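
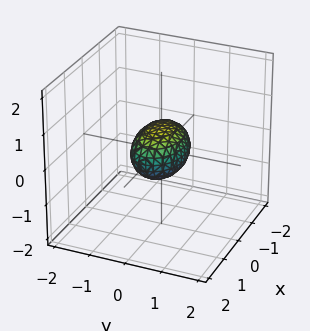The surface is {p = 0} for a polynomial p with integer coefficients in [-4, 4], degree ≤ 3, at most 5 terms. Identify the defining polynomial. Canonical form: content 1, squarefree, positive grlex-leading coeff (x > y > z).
x^2 + 2*y^2 + 2*z^2 - 1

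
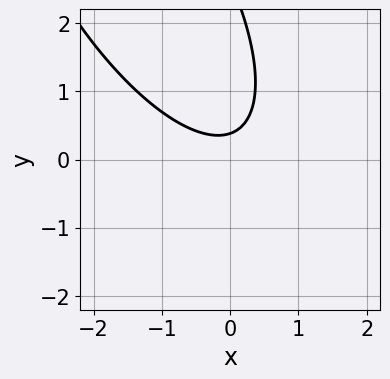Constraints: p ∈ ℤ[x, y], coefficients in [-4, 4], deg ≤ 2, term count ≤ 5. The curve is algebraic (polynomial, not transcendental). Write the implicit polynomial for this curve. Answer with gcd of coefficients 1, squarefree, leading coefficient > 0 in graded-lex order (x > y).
2*x^2 + 2*x*y + y^2 - 3*y + 1

First, degree: the shape is more complex than any degree-1 curve, so deg p = 2.
Next, against the integer gridlines: it misses every integer gridline on the x-axis.
Finally, putting this together gives p.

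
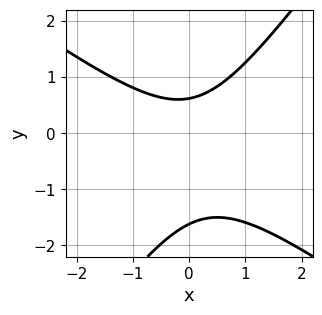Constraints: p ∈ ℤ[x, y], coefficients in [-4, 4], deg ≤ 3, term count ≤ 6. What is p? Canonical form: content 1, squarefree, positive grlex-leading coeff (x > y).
3*x^2 + 2*x*y - 3*y^2 - 3*y + 3

First, deg p = 2. No degree-1 curve has this shape.
Then, from the visible intercepts: no x-intercept at any integer in the box.
Finally, together with the visible shape, these determine p as stated.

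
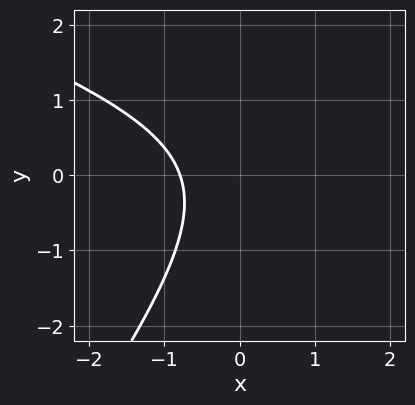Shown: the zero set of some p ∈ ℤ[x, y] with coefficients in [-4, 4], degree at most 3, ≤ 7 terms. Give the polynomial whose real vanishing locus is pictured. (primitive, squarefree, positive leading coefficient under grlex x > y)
1. Degree: a generic line meets the curve in up to 2 points, so deg p = 2.
2. From the axis intercepts and sections: it misses every integer gridline on the y-axis.
3. Putting this together gives p.

x^2 + 2*x*y - 2*y^2 - 3*x - 3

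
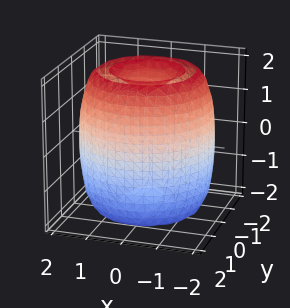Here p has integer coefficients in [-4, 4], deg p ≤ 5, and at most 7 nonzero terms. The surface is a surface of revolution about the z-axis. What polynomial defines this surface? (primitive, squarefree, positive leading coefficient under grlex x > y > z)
x^4 + 2*x^2*y^2 + y^4 - 3*x^2 - 3*y^2 + z^2 - 2

(a) The picture has 2 separate pieces.
(b) deg p = 4.
(c) Symmetries: the z-axis is an axis of rotation, so x and y enter only as x² + y².
(d) From the axis intercepts and sections: a circular section at z = 0 has radius between 1 and 2.
(e) Matching integer coefficients to the picture gives p.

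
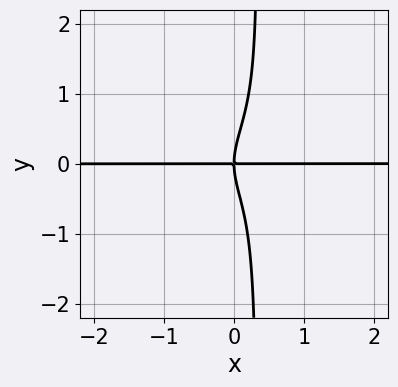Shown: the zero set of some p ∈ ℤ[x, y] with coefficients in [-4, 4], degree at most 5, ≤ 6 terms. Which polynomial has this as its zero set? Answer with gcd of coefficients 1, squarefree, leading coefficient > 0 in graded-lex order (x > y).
x^2*y^2 - 3*x*y^3 + y^3 - 2*x*y

1. Degree: a generic line meets the curve in up to 4 points, so deg p = 4.
2. Checking where it meets the axes: the visible x-axis segment lies entirely on the curve; it meets the y-axis at y = 0 (among the integer gridlines).
3. These observations pin down the coefficients.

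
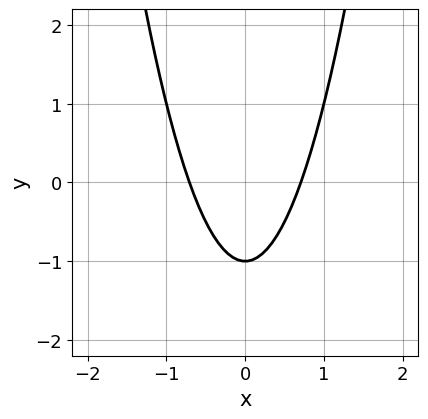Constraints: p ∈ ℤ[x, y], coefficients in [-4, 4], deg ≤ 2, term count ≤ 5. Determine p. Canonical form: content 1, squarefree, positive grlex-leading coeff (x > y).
2*x^2 - y - 1

(a) The degree is 2 — no degree-1 curve has this shape.
(b) Symmetries: mirror symmetry x ↦ −x ⇒ only even powers of x.
(c) From the axis intercepts and sections: it crosses the y-axis at the gridline y = -1.
(d) Assembling these constraints gives the stated polynomial.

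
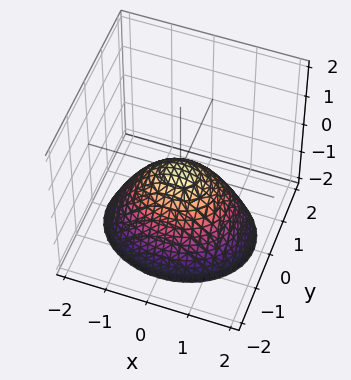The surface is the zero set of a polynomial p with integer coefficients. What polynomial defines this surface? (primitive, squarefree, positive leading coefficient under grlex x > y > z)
2*x^2 + 3*y^2 + 3*z

1. deg p = 2. A paraboloid; a quadric.
2. Symmetries: mirror symmetry x ↦ −x ⇒ only even powers of x; the y ↦ −y reflection is a symmetry, so y appears only in even powers.
3. From the axis intercepts and sections: it crosses the x-axis at the gridline x = 0; it meets the z-axis at z = 0 (among the integer gridlines).
4. Matching integer coefficients to the picture gives p.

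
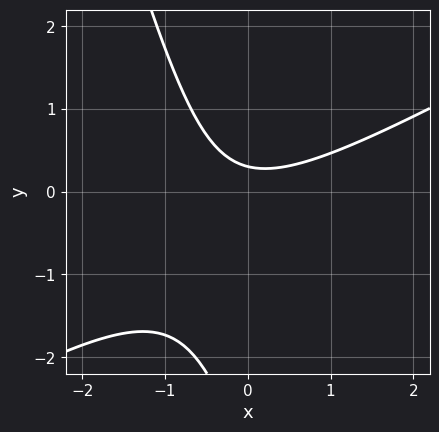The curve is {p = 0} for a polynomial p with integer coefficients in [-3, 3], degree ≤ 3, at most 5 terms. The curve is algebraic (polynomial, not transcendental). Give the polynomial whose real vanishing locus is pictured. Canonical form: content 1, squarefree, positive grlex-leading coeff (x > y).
2*x^2 - 3*x*y - y^2 - 3*y + 1

The degree is 2 — no degree-1 curve has this shape.
Reading off the gridlines: no x-intercept at any integer in the box.
Putting this together gives p.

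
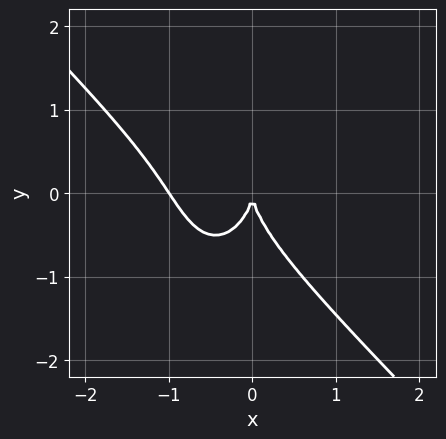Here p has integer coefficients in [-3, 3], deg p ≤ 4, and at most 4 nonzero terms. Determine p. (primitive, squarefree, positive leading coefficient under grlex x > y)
(a) Degree: the shape is more complex than any degree-2 curve, so deg p = 3.
(b) Checking where it meets the axes: it meets the y-axis at y = 0 (among the integer gridlines); among the integer gridlines, it crosses the x-axis at x ∈ {-1, 0}.
(c) Matching integer coefficients to the picture gives p.

3*x^3 + 2*x^2*y + y^3 + 3*x^2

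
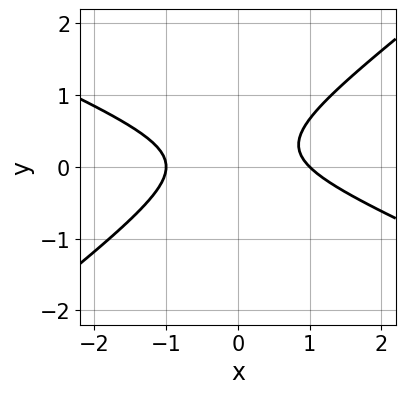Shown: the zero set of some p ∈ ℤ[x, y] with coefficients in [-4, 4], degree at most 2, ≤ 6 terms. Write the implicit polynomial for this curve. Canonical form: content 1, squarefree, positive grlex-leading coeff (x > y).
First, the degree is 2 — a generic line meets the curve in up to 2 points.
Then, reading off the gridlines: the x-axis gridline crossings are at x ∈ {-1, 1}; no y-intercept at any integer in the box.
Finally, solving for integer coefficients yields p as stated.

x^2 + x*y - 3*y^2 + y - 1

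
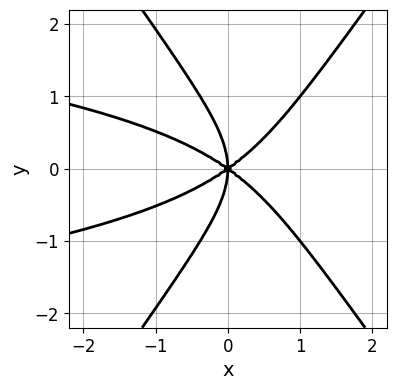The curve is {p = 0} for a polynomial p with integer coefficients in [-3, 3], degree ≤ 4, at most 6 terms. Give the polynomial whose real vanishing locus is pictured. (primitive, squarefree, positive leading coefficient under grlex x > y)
2*x^2*y^2 - y^4 + x^3 - 2*x*y^2

Degree: the shape is more complex than any degree-3 curve, so deg p = 4.
Symmetries: it's symmetric under y → −y, forcing even powers of y.
Checking where it meets the axes: it crosses the x-axis at the gridline x = 0; it meets the y-axis at y = 0 (among the integer gridlines).
These observations pin down the coefficients.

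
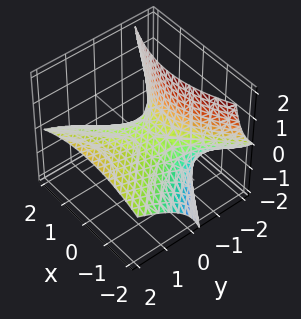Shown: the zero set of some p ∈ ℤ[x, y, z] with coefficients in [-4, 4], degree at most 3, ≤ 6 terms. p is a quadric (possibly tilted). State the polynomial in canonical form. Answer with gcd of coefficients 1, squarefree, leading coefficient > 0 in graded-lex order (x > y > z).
x^2 - y^2 + 3*y*z + 3*z

Degree: a generic line meets the surface in up to 2 points, so deg p = 2.
Against the integer gridlines: one z-axis crossing is at z = 0; it meets the x-axis at x = 0 (among the integer gridlines); one y-axis crossing is at y = 0.
Matching integer coefficients to the picture gives p.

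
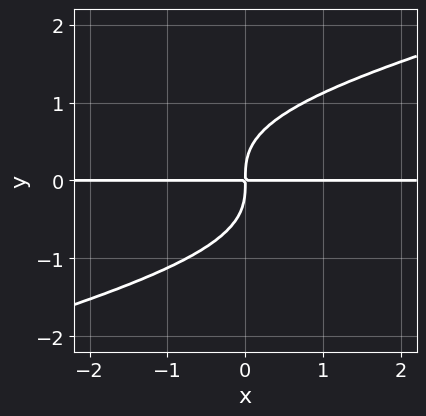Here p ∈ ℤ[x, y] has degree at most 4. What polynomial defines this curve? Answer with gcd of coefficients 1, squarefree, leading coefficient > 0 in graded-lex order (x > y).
1. deg p = 4.
2. Observable constraints: the visible x-axis segment lies entirely on the curve.
3. Assembling these constraints gives the stated polynomial.

x*y^3 - 3*y^4 + 3*x*y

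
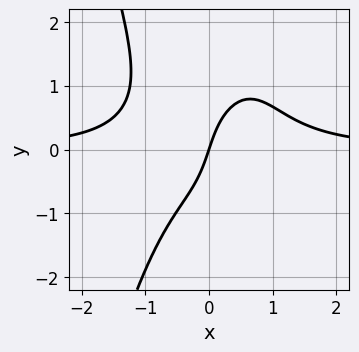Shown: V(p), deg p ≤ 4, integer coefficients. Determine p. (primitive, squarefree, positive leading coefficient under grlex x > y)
3*x^3*y + y^3 - 3*x + y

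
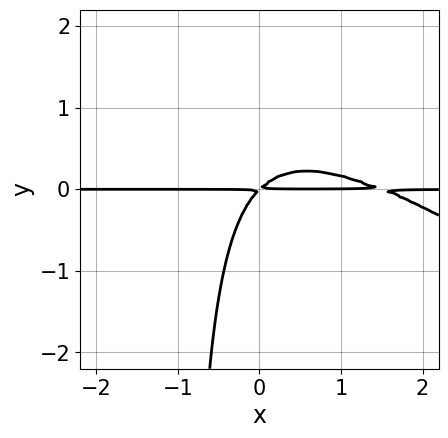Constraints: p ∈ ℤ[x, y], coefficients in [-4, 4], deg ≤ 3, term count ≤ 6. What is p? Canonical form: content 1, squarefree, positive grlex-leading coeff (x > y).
2*x^2*y + 3*x*y^2 - 3*x*y + 3*y^2

The degree is 3 — the shape is more complex than any degree-2 curve.
Checking where it meets the axes: the visible x-axis segment lies entirely on the curve.
Together with the visible shape, these determine p as stated.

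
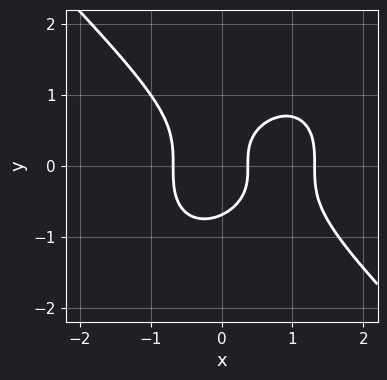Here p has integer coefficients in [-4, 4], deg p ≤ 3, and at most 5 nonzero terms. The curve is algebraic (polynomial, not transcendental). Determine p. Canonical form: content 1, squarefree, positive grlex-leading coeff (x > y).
3*x^3 + 3*y^3 - 3*x^2 - 2*x + 1

(a) Degree: no degree-2 curve has this shape, so deg p = 3.
(b) Solving for integer coefficients yields p as stated.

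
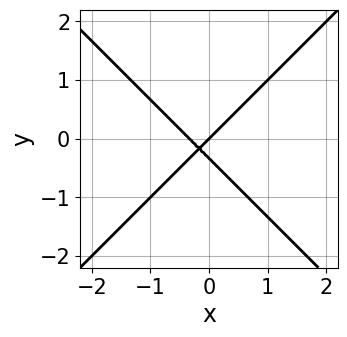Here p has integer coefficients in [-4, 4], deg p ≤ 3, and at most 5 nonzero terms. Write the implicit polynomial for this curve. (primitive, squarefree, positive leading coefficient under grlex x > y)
First, degree: the shape is more complex than any degree-1 curve, so deg p = 2.
Next, reading off the gridlines: one y-axis crossing is at y = 0; it meets the x-axis at x = 0 (among the integer gridlines).
Finally, solving for integer coefficients yields p as stated.

3*x^2 - 3*y^2 + x - y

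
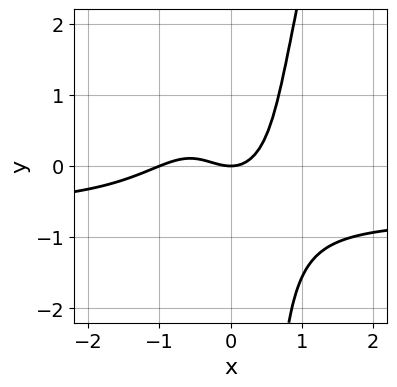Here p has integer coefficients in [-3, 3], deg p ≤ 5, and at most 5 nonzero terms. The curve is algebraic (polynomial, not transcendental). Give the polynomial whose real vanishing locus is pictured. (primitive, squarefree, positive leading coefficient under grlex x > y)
3*x^3*y - x^2*y^2 + 2*x^3 + 2*x^2 - 2*y

(a) The degree is 4 — no degree-3 curve has this shape.
(b) Checking where it meets the axes: among the integer gridlines, it crosses the x-axis at x ∈ {-1, 0}; one y-axis crossing is at y = 0.
(c) Solving for integer coefficients yields p as stated.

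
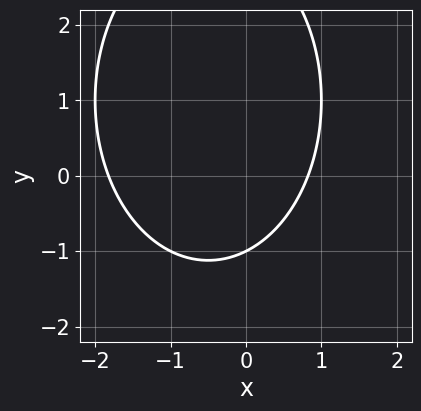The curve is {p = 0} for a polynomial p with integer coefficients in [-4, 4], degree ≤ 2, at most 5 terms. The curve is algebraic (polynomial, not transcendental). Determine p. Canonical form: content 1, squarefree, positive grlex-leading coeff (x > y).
2*x^2 + y^2 + 2*x - 2*y - 3

1. The degree is 2 — the shape is more complex than any degree-1 curve.
2. From the axis intercepts and sections: one y-axis crossing is at y = -1.
3. Putting this together gives p.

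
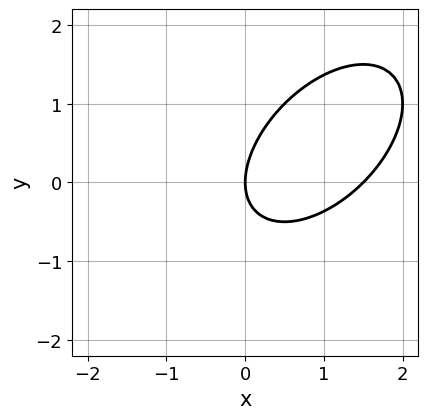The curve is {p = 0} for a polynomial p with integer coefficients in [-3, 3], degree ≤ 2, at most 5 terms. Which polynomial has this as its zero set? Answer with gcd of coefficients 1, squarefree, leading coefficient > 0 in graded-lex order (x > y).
2*x^2 - 2*x*y + 2*y^2 - 3*x

Degree: a generic line meets the curve in up to 2 points, so deg p = 2.
Against the integer gridlines: it meets the x-axis at x = 0 (among the integer gridlines); one y-axis crossing is at y = 0.
These observations pin down the coefficients.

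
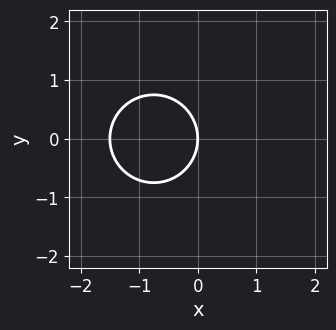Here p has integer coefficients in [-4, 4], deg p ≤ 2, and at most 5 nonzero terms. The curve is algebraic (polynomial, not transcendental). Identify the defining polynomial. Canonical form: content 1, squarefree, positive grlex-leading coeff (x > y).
deg p = 2. No degree-1 curve has this shape.
Symmetries: the y ↦ −y reflection is a symmetry, so y appears only in even powers.
Reading off the gridlines: it meets the x-axis at x = 0 (among the integer gridlines); one y-axis crossing is at y = 0.
Fitting integer coefficients to these (and the overall shape) gives p.

2*x^2 + 2*y^2 + 3*x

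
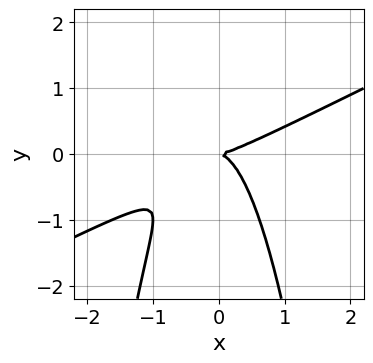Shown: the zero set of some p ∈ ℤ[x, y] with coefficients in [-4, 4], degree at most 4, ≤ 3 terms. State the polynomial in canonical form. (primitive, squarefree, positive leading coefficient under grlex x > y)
x^3 - 2*x^2*y - y^2

First, deg p = 3. The shape is more complex than any degree-2 curve.
Then, from the axis intercepts and sections: one y-axis crossing is at y = 0; it meets the x-axis at x = 0 (among the integer gridlines).
Finally, the integer polynomial consistent with all of this is the stated p.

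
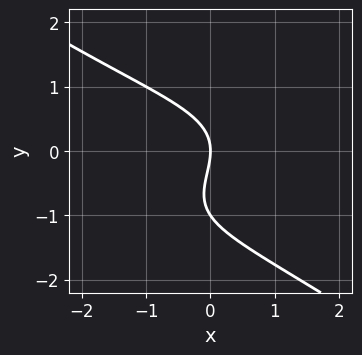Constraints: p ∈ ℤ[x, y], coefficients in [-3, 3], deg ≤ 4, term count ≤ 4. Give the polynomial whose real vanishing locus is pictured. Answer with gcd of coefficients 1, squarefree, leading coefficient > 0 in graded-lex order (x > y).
The degree is 3 — no degree-2 curve has this shape.
Reading off the gridlines: it meets the x-axis at x = 0 (among the integer gridlines); the y-axis gridline crossings are at y ∈ {-1, 0}.
The integer polynomial consistent with all of this is the stated p.

x^2*y - 2*y^3 - 2*y^2 - 3*x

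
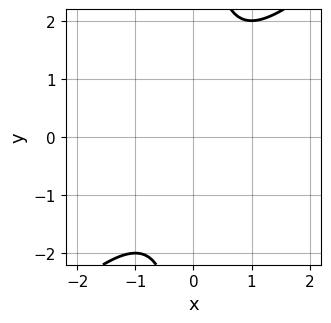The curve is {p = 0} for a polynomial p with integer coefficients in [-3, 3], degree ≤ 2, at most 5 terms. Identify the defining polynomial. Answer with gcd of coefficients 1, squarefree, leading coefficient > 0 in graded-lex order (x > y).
x^2 - x*y + 1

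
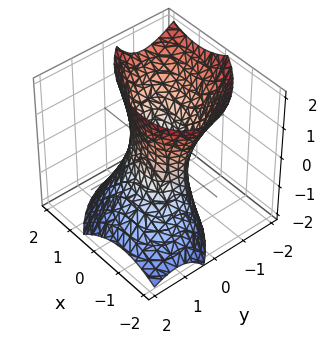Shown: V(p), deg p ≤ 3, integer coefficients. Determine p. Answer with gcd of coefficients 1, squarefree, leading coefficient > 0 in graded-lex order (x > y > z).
2*x^2 + 2*x*y + 3*y^2 + 2*y*z - z^2 - 2

1. deg p = 2.
2. From the axis intercepts and sections: it misses every integer gridline on the z-axis; the x-axis gridline crossings are at x ∈ {-1, 1}.
3. Putting this together gives p.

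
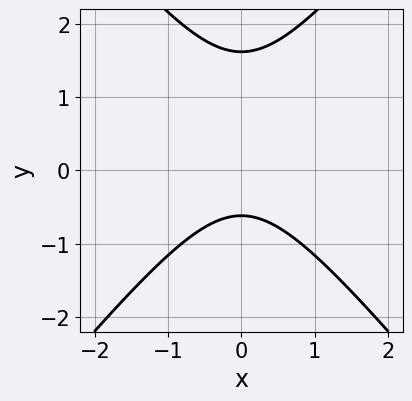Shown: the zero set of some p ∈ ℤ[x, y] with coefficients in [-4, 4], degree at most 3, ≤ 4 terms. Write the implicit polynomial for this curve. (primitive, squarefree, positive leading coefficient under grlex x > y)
3*x^2 - 2*y^2 + 2*y + 2

The degree is 2 — no degree-1 curve has this shape.
Symmetries: mirror symmetry x ↦ −x ⇒ only even powers of x.
Observable constraints: it misses every integer gridline on the x-axis.
Assembling these constraints gives the stated polynomial.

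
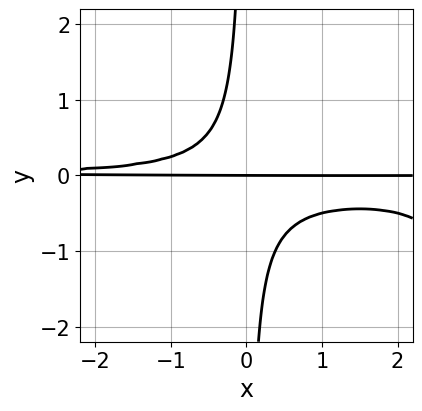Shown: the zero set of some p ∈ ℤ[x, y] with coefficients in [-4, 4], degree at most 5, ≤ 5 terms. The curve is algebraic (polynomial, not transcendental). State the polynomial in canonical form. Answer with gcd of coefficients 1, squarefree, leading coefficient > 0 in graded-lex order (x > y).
First, deg p = 4.
Then, observable constraints: it meets the y-axis at y = 0 (among the integer gridlines); every point of the x-axis in the box is on the curve.
Finally, fitting integer coefficients to these (and the overall shape) gives p.

x^2*y^2 - 3*x*y^2 - y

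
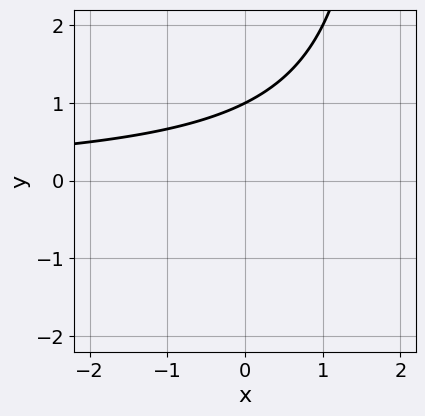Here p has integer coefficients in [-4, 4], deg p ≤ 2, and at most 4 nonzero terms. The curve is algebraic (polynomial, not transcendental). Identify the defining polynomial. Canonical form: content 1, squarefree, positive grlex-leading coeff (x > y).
x*y - 2*y + 2

First, the degree is 2 — the shape is more complex than any degree-1 curve.
Next, reading off the gridlines: it crosses the y-axis at the gridline y = 1; it misses every integer gridline on the x-axis.
Finally, matching integer coefficients to the picture gives p.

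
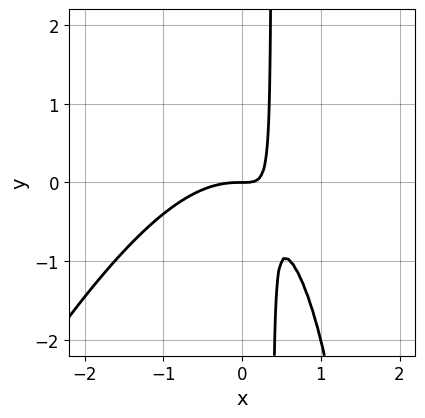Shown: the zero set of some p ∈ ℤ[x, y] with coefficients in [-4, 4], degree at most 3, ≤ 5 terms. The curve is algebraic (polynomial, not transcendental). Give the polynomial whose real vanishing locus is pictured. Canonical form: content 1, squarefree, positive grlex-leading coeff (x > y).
(a) Degree: a generic line meets the curve in up to 3 points, so deg p = 3.
(b) Reading off the gridlines: it crosses the x-axis at the gridline x = 0; one y-axis crossing is at y = 0.
(c) Together with the visible shape, these determine p as stated.

2*x^3 - x^2*y + 3*x*y - y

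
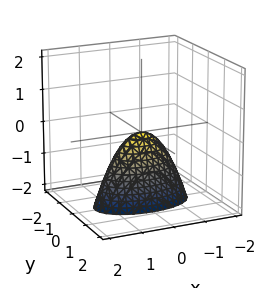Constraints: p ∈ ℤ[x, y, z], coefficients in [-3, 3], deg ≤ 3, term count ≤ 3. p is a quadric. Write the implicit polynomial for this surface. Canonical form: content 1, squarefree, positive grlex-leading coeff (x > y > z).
x^2 + 3*y^2 + z

1. deg p = 2.
2. Symmetries: mirror symmetry x ↦ −x ⇒ only even powers of x; mirror symmetry y ↦ −y ⇒ only even powers of y.
3. From the axis intercepts and sections: it meets the z-axis at z = 0 (among the integer gridlines); it crosses the y-axis at the gridline y = 0; it meets the x-axis at x = 0 (among the integer gridlines).
4. These observations pin down the coefficients.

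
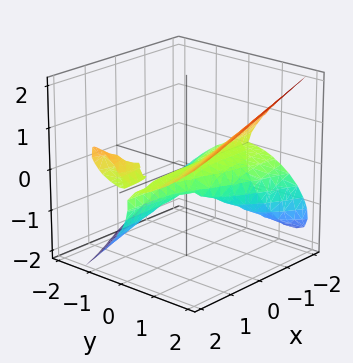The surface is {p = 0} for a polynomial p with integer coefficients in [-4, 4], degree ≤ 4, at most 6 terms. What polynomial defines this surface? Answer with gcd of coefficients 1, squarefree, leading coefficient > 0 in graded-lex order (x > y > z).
1. I count 2 distinct pieces. Treating them together as one polynomial.
2. The degree is 3 — the shape is more complex than any degree-2 surface.
3. Observable constraints: every point of the x-axis in the box is on the surface; it crosses the z-axis at the gridline z = 0; it meets the y-axis at y = 0 (among the integer gridlines).
4. Matching integer coefficients to the picture gives p.

3*x*y*z - 2*y^3 + 3*z^3 + 2*z^2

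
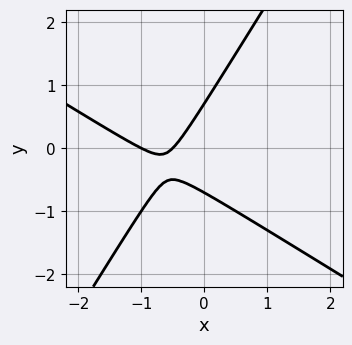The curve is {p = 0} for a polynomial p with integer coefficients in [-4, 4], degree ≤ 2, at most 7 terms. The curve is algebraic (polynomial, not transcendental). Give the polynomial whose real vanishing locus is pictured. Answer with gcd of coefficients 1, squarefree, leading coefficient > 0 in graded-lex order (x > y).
2*x^2 + 2*x*y - 2*y^2 + 3*x + 1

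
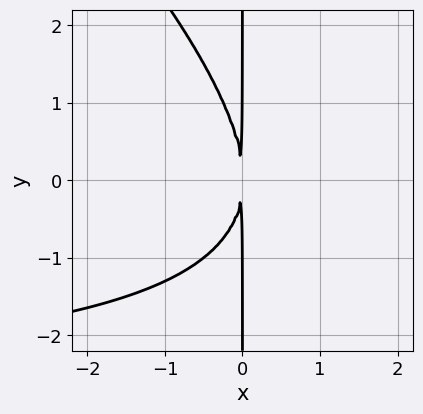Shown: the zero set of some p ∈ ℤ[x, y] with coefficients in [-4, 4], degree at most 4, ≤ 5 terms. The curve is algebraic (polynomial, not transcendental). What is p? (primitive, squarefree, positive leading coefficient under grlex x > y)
x^2*y + x*y^2 + 3*x^2

First, deg p = 3. No degree-2 curve has this shape.
Then, from the axis intercepts and sections: every point of the y-axis in the box is on the curve.
Finally, matching integer coefficients to the picture gives p.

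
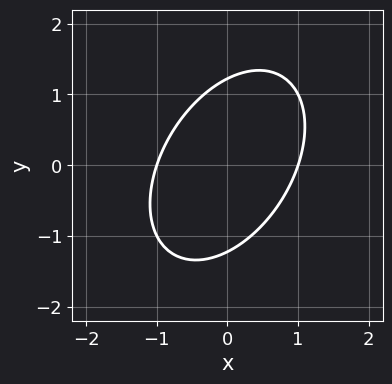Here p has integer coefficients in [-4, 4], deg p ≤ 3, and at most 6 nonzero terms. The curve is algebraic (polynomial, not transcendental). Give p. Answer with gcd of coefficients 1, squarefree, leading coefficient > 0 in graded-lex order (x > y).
First, the degree is 2 — a generic line meets the curve in up to 2 points.
Next, checking where it meets the axes: the x-axis gridline crossings are at x ∈ {-1, 1}.
Finally, the integer polynomial consistent with all of this is the stated p.

3*x^2 - 2*x*y + 2*y^2 - 3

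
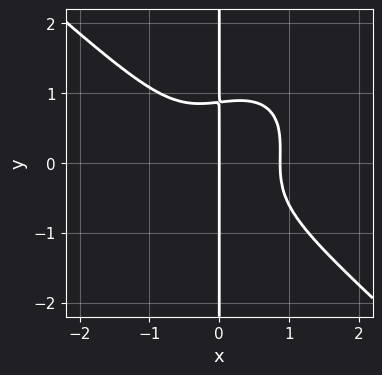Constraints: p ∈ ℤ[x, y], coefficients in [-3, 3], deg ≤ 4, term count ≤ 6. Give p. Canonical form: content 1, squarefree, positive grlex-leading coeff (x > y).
1. deg p = 4. A generic line meets the curve in up to 4 points.
2. Reading off the gridlines: it crosses the x-axis at the gridline x = 0; every point of the y-axis in the box is on the curve.
3. Together with the visible shape, these determine p as stated.

3*x^4 - x^2*y^2 + 3*x*y^3 - 2*x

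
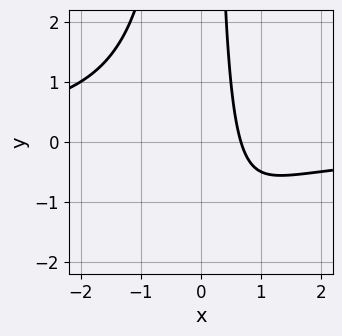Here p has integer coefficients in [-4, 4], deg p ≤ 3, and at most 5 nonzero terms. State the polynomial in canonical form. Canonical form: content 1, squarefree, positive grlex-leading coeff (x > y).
(a) Degree: a generic line meets the curve in up to 3 points, so deg p = 3.
(b) From the visible intercepts: it misses every integer gridline on the y-axis.
(c) The integer polynomial consistent with all of this is the stated p.

2*x^2*y + 3*x - 2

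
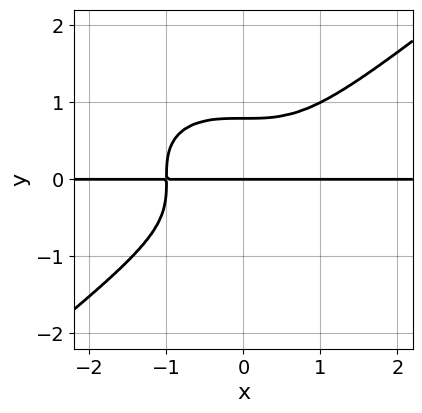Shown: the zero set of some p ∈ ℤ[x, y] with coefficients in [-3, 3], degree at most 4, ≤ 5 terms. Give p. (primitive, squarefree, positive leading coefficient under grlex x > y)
1. deg p = 4.
2. Reading off the gridlines: every point of the x-axis in the box is on the curve; it crosses the y-axis at the gridline y = 0.
3. Assembling these constraints gives the stated polynomial.

x^3*y - 2*y^4 + y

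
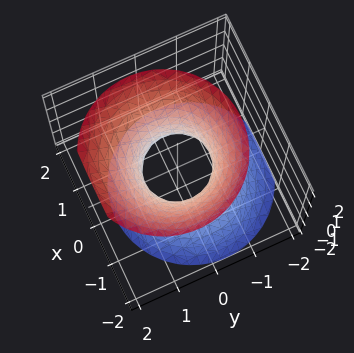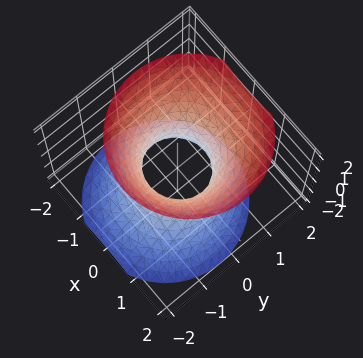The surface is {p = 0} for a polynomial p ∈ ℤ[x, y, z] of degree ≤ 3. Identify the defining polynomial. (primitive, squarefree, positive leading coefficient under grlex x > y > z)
3*x^2 + 3*y^2 - y*z - 2*z^2 - 2

deg p = 2. No degree-1 surface has this shape.
Observable constraints: no z-intercept at any integer in the box.
Assembling these constraints gives the stated polynomial.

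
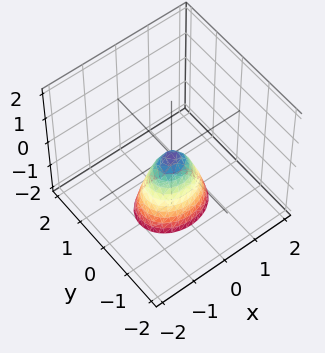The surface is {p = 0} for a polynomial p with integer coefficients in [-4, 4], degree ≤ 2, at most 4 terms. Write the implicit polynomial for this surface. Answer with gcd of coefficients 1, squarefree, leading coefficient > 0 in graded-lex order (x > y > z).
2*x^2 + 3*y^2 + z

The degree is 2 — a single bowl opening along one axis; a quadric.
Symmetries: the x ↦ −x reflection is a symmetry, so x appears only in even powers; it's symmetric under y → −y, forcing even powers of y.
Reading off the gridlines: it meets the x-axis at x = 0 (among the integer gridlines); it crosses the z-axis at the gridline z = 0.
Together with the visible shape, these determine p as stated.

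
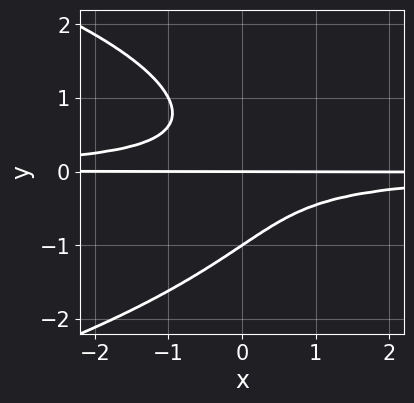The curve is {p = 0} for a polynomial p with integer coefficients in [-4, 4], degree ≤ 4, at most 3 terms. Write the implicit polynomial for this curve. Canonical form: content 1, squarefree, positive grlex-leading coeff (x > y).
y^4 + 2*x*y^2 + y

Degree: no degree-3 curve has this shape, so deg p = 4.
From the axis intercepts and sections: among the integer gridlines, it crosses the y-axis at y ∈ {-1, 0}; every point of the x-axis in the box is on the curve.
The integer polynomial consistent with all of this is the stated p.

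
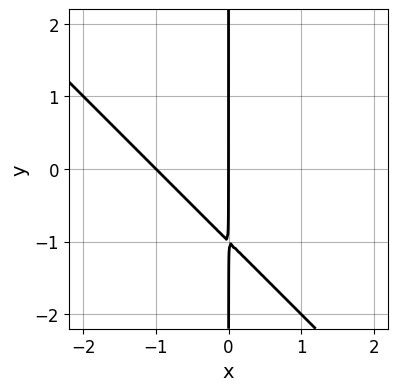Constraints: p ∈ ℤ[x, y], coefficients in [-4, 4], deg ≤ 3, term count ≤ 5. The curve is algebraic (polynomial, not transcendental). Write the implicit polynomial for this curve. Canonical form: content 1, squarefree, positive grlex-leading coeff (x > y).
1. deg p = 2. No degree-1 curve has this shape.
2. Against the integer gridlines: the x-axis gridline crossings are at x ∈ {-1, 0}; the visible y-axis segment lies entirely on the curve.
3. Fitting integer coefficients to these (and the overall shape) gives p.

x^2 + x*y + x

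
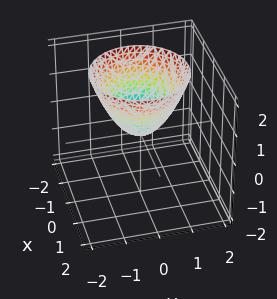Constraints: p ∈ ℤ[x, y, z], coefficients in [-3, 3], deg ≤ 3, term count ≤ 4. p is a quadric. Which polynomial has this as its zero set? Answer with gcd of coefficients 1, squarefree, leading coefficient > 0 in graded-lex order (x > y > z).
x^2 + y^2 - z

(a) Degree: a single bowl opening along one axis; a quadric, so deg p = 2.
(b) Symmetry: every cross-section ⟂ z is a circle, so x, y appear only via x² + y².
(c) Reading off the gridlines: one y-axis crossing is at y = 0; a circular section at z = 1 has radius exactly 1; one x-axis crossing is at x = 0.
(d) Fitting integer coefficients to these (and the overall shape) gives p.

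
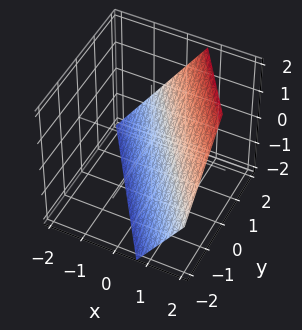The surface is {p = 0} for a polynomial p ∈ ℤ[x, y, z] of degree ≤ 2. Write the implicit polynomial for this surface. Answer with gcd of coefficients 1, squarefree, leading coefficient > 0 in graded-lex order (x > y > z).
3*x + 2*y - 2*z - 2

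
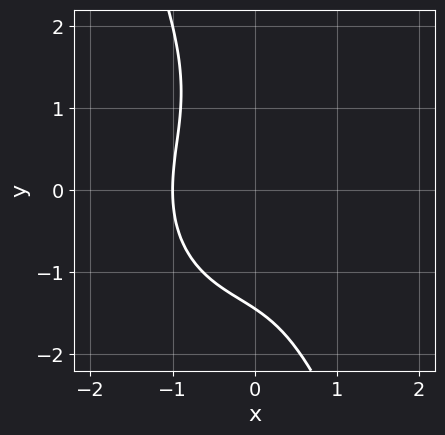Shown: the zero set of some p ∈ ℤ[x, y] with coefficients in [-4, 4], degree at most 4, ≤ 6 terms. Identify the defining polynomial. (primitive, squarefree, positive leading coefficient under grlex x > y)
1. deg p = 3. No degree-2 curve has this shape.
2. Reading off the gridlines: it meets the x-axis at x = -1 (among the integer gridlines).
3. These observations pin down the coefficients.

3*x^3 + 2*x*y^2 + y^3 + 3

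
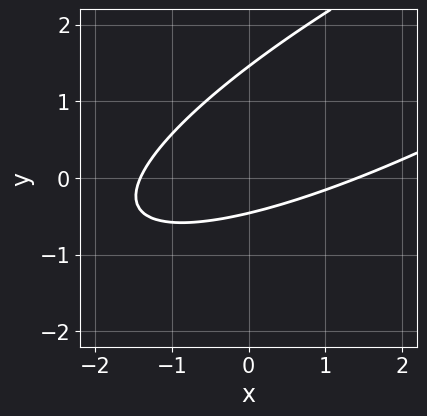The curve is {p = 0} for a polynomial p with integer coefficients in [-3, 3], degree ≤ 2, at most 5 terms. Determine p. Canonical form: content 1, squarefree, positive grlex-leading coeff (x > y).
x^2 - 3*x*y + 3*y^2 - 3*y - 2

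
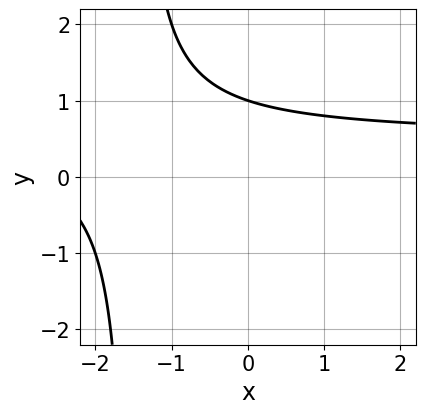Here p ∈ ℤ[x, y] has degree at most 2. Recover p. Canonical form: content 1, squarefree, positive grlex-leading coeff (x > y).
2*x*y - x + 3*y - 3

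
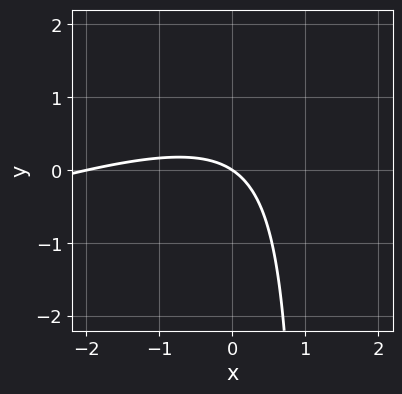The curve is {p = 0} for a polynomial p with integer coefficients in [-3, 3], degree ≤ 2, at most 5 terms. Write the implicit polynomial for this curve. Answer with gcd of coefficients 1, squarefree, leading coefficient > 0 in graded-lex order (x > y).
x^2 - 3*x*y + 2*x + 3*y

(a) deg p = 2.
(b) Against the integer gridlines: one y-axis crossing is at y = 0; among the integer gridlines, it crosses the x-axis at x ∈ {-2, 0}.
(c) Fitting integer coefficients to these (and the overall shape) gives p.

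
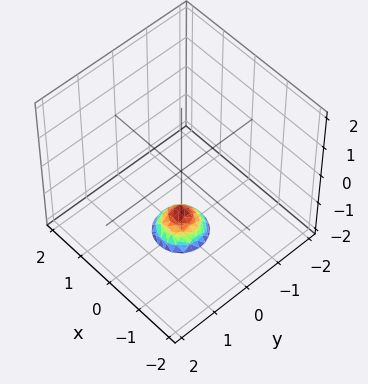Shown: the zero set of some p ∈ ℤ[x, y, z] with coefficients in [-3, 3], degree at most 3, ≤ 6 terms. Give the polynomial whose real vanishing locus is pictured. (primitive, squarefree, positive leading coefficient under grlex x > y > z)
3*x^2 + 3*y^2 + 2*z + 3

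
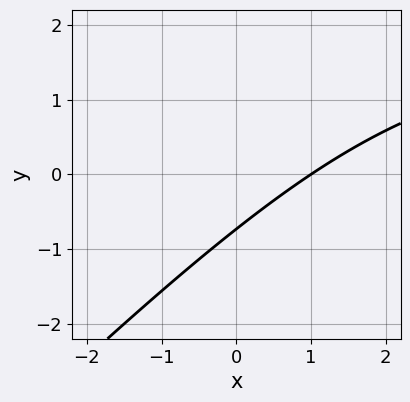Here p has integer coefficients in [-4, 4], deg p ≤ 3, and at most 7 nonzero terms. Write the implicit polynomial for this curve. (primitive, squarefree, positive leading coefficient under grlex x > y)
(a) Degree: no degree-1 curve has this shape, so deg p = 2.
(b) From the visible intercepts: one x-axis crossing is at x = 1.
(c) The integer polynomial consistent with all of this is the stated p.

x*y - y^2 - 2*x + 2*y + 2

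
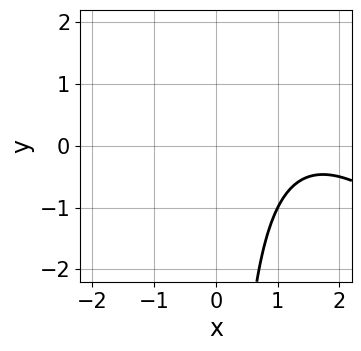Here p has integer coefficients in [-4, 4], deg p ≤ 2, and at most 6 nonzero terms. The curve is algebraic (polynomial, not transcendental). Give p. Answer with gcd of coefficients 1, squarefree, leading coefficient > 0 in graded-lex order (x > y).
x^2 + x*y - 3*x + 3

1. The degree is 2 — the shape is more complex than any degree-1 curve.
2. Checking where it meets the axes: it misses every integer gridline on the y-axis; no x-intercept at any integer in the box.
3. Assembling these constraints gives the stated polynomial.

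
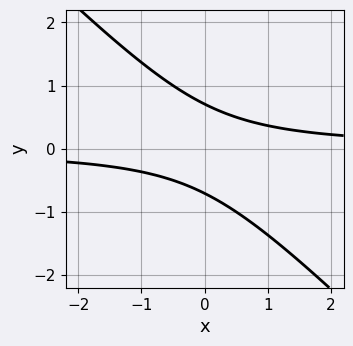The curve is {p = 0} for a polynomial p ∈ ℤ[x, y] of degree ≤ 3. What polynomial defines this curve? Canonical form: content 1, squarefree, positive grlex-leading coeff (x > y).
2*x*y + 2*y^2 - 1

deg p = 2. No degree-1 curve has this shape.
Checking where it meets the axes: the curve avoids every integer x-axis point in the box.
Putting this together gives p.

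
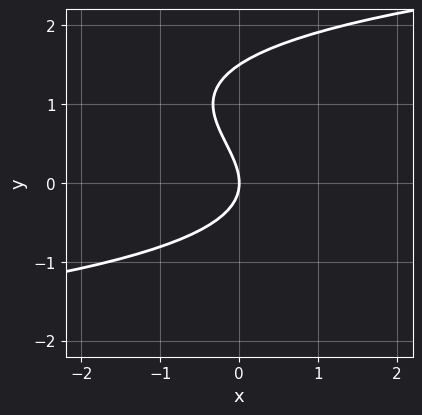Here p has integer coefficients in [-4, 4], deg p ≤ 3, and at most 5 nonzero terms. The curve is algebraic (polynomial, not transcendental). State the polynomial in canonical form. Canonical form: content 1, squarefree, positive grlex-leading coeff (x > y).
1. deg p = 3. The shape is more complex than any degree-2 curve.
2. From the axis intercepts and sections: it meets the x-axis at x = 0 (among the integer gridlines); one y-axis crossing is at y = 0.
3. Putting this together gives p.

2*y^3 - 3*y^2 - 3*x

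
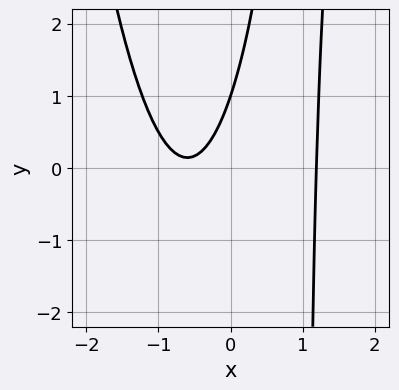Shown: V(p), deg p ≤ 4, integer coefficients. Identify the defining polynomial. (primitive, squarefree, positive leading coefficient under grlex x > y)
First, deg p = 3. A generic line meets the curve in up to 3 points.
Next, from the visible intercepts: it crosses the y-axis at the gridline y = 1.
Finally, the integer polynomial consistent with all of this is the stated p.

2*x^3 - x*y - 2*x + y - 1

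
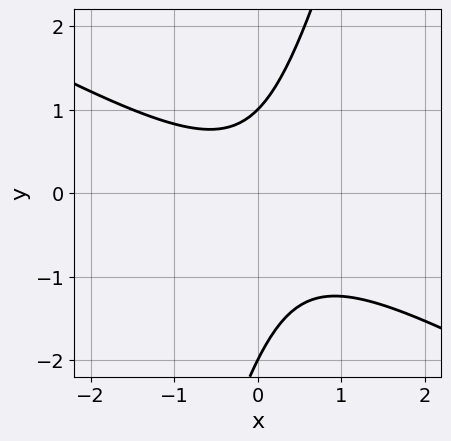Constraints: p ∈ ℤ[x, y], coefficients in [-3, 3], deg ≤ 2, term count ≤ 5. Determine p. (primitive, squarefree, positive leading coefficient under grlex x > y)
2*x^2 + 3*x*y - y^2 - y + 2

deg p = 2. The shape is more complex than any degree-1 curve.
From the visible intercepts: among the integer gridlines, it crosses the y-axis at y ∈ {-2, 1}; no x-intercept at any integer in the box.
Solving for integer coefficients yields p as stated.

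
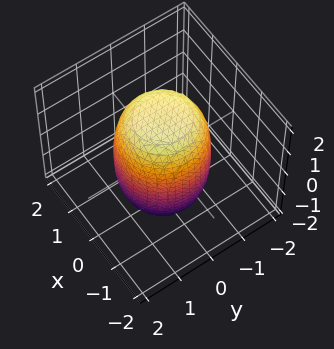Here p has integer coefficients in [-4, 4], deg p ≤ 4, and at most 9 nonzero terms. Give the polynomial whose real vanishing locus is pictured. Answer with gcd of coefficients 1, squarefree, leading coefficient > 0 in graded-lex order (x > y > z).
2*x^4 + 4*x^2*y^2 + 2*y^4 - x^2 - y^2 + z^2 - 3

Degree: no degree-3 surface has this shape, so deg p = 4.
Symmetries: every cross-section ⟂ z is a circle, so x, y appear only via x² + y².
Reading off the gridlines: a circular section at z = 1 has radius between 1 and 2.
These observations pin down the coefficients.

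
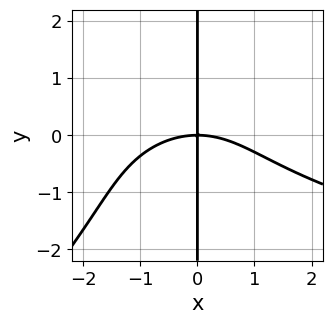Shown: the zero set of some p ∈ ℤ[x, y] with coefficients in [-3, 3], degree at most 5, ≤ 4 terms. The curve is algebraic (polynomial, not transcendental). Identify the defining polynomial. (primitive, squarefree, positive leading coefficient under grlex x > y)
(a) The degree is 4 — no degree-3 curve has this shape.
(b) Reading off the gridlines: every point of the y-axis in the box is on the curve; it meets the x-axis at x = 0 (among the integer gridlines).
(c) Matching integer coefficients to the picture gives p.

x^2*y^2 - x*y^3 - x^3 - 3*x*y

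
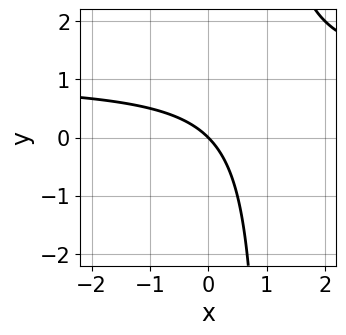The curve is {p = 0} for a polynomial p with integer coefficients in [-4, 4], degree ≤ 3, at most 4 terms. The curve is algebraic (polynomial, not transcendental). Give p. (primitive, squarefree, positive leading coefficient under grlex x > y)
x*y - x - y

First, deg p = 2.
Then, checking where it meets the axes: it meets the y-axis at y = 0 (among the integer gridlines); it meets the x-axis at x = 0 (among the integer gridlines).
Finally, putting this together gives p.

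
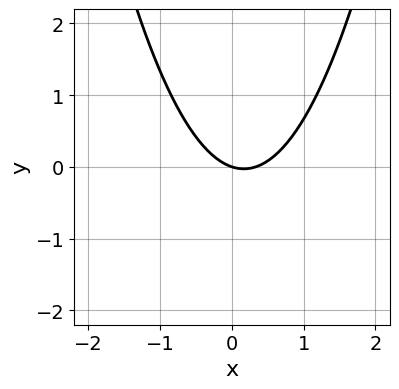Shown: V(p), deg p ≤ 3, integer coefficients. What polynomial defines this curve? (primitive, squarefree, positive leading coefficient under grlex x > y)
3*x^2 - x - 3*y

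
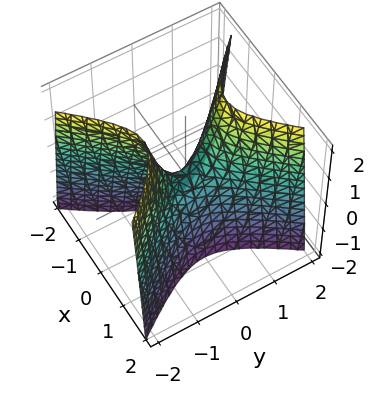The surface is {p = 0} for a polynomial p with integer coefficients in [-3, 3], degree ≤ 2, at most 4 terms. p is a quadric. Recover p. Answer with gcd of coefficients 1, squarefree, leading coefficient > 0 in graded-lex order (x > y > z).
First, deg p = 2.
Then, symmetries: mirror symmetry x ↦ −x ⇒ only even powers of x; the y ↦ −y reflection is a symmetry, so y appears only in even powers.
Next, observable constraints: it crosses the x-axis at the gridline x = 0; one y-axis crossing is at y = 0; it meets the z-axis at z = 0 (among the integer gridlines).
Finally, the integer polynomial consistent with all of this is the stated p.

3*x^2 - 2*y^2 + z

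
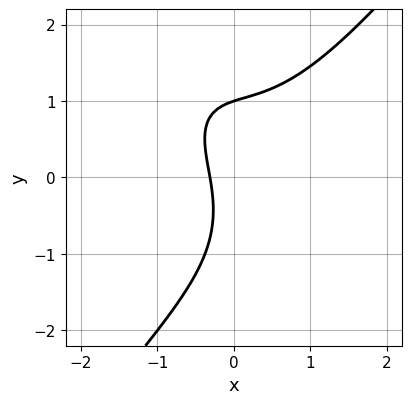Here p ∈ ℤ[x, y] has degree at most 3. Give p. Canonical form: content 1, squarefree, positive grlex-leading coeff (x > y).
2*x^3 - y^3 - 2*x*y + 3*x + 1

Degree: no degree-2 curve has this shape, so deg p = 3.
Checking where it meets the axes: one y-axis crossing is at y = 1.
Solving for integer coefficients yields p as stated.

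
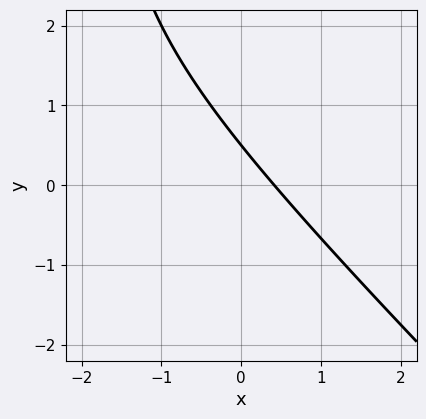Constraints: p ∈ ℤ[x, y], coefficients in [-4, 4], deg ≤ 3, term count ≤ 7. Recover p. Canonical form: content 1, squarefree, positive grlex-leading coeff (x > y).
x^2 + x*y + 2*x + 2*y - 1

The degree is 2 — the shape is more complex than any degree-1 curve.
Matching integer coefficients to the picture gives p.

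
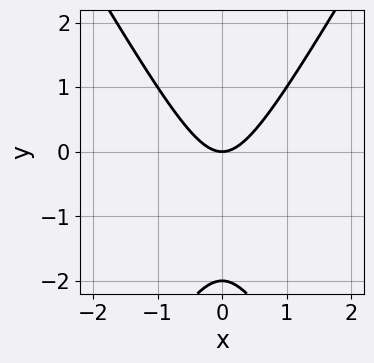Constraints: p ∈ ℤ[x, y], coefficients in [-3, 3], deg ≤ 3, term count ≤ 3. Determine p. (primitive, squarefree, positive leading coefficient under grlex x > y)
3*x^2 - y^2 - 2*y

(a) deg p = 2.
(b) Symmetries: it's symmetric under x → −x, forcing even powers of x.
(c) From the axis intercepts and sections: the y-axis gridline crossings are at y ∈ {-2, 0}; one x-axis crossing is at x = 0.
(d) These observations pin down the coefficients.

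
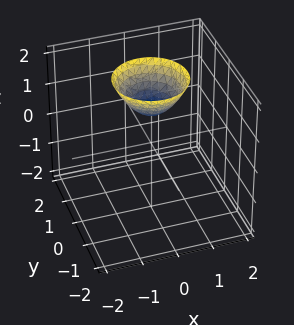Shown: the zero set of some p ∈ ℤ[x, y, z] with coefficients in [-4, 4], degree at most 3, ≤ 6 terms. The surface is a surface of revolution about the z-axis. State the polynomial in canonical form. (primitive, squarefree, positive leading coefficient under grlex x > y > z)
x^2 + y^2 - z + 1

First, degree: no degree-1 surface has this shape, so deg p = 2.
Then, by symmetry, the z-axis is an axis of rotation, so x and y enter only as x² + y².
Next, checking where it meets the axes: one z-axis crossing is at z = 1; it misses every integer gridline on the y-axis.
Finally, assembling these constraints gives the stated polynomial.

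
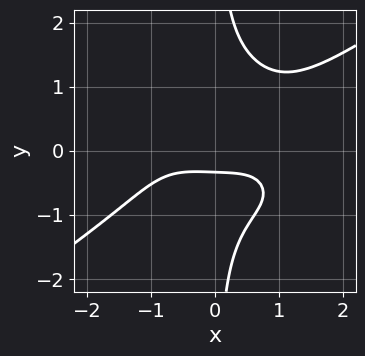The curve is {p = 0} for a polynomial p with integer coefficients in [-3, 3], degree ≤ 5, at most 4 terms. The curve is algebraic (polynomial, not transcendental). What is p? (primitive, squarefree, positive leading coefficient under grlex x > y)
x^4 - 3*x*y^3 + 3*y + 1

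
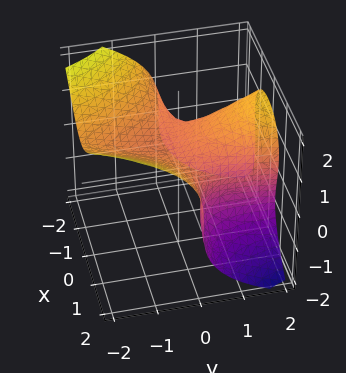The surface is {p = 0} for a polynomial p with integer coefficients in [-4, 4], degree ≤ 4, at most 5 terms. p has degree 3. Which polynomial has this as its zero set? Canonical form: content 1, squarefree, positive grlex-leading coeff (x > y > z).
3*x^2*y + 2*z^3 - y^2 - y*z - 1

The degree is 3 — the shape is more complex than any degree-2 surface.
Reading off the gridlines: no y-intercept at any integer in the box; no x-intercept at any integer in the box.
Matching integer coefficients to the picture gives p.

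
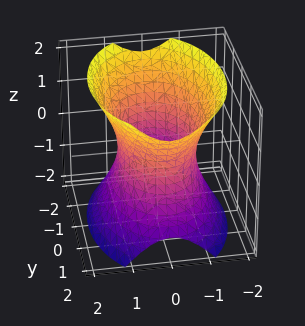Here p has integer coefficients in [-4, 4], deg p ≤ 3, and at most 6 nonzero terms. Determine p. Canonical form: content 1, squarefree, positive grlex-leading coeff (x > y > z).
2*x^2 + y^2 - z^2 - 2

(a) The degree is 2 — an hourglass — one-sheet hyperboloid; a quadric.
(b) Symmetries: it's symmetric under y → −y, forcing even powers of y; the x ↦ −x reflection is a symmetry, so x appears only in even powers; mirror symmetry z ↦ −z ⇒ only even powers of z.
(c) Against the integer gridlines: no z-intercept at any integer in the box; among the integer gridlines, it crosses the x-axis at x ∈ {-1, 1}.
(d) Solving for integer coefficients yields p as stated.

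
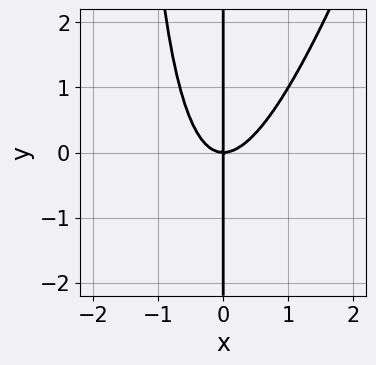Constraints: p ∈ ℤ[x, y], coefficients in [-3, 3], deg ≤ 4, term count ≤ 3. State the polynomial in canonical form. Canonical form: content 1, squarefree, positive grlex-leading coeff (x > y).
(a) The degree is 3 — no degree-2 curve has this shape.
(b) Observable constraints: the visible y-axis segment lies entirely on the curve; it crosses the x-axis at the gridline x = 0.
(c) Solving for integer coefficients yields p as stated.

3*x^3 - x^2*y - 2*x*y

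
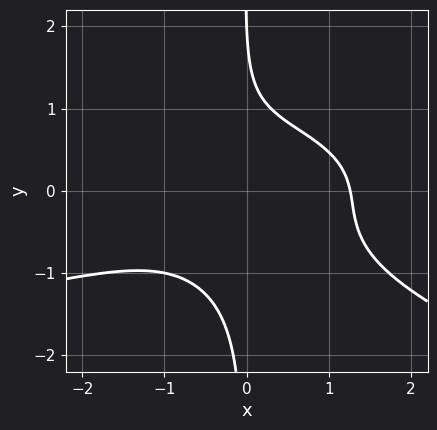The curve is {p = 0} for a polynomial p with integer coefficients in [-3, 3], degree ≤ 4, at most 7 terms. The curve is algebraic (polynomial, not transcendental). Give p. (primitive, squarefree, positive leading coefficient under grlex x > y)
Degree: the shape is more complex than any degree-3 curve, so deg p = 4.
Reading off the gridlines: it crosses the y-axis at the gridline y = 2.
The integer polynomial consistent with all of this is the stated p.

x^2*y^2 + 3*x*y^3 + x^3 + y - 2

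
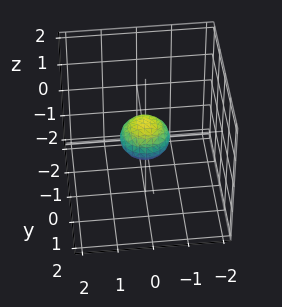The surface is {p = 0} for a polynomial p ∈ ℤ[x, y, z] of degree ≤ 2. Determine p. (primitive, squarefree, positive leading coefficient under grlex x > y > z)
2*x^2 + 2*y^2 + 3*z^2 - 1

deg p = 2. A closed, bounded, convex surface; a quadric.
Symmetries: mirror symmetry z ↦ −z ⇒ only even powers of z; the surface is invariant under rotation about z: p = q(x² + y², z).
Checking where it meets the axes: a circular section at z = 0 has radius between 0 and 1.
Together with the visible shape, these determine p as stated.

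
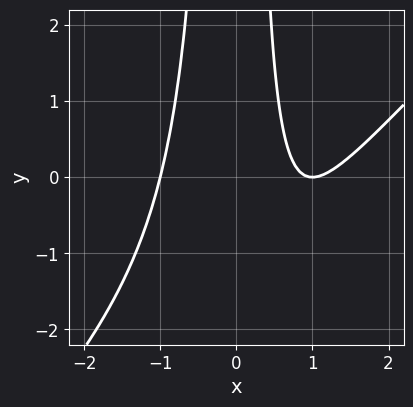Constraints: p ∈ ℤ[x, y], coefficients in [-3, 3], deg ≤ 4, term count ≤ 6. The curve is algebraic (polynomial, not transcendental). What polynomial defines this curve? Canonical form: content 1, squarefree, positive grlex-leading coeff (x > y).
(a) Degree: no degree-2 curve has this shape, so deg p = 3.
(b) From the visible intercepts: no y-intercept at any integer in the box; the x-axis gridline crossings are at x ∈ {-1, 1}.
(c) Matching integer coefficients to the picture gives p.

x^3 - x^2*y - x^2 - x + 1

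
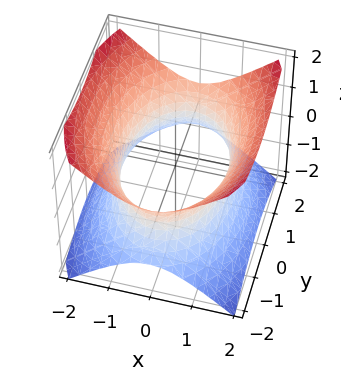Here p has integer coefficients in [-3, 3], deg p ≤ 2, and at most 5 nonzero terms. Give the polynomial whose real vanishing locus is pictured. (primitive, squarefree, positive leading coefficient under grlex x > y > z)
2*x^2 + y^2 - 2*z^2 - 3

1. Degree: one connected sheet with a waist; a quadric, so deg p = 2.
2. Symmetries: it's symmetric under x → −x, forcing even powers of x; it's symmetric under z → −z, forcing even powers of z; mirror symmetry y ↦ −y ⇒ only even powers of y.
3. Against the integer gridlines: it misses every integer gridline on the z-axis.
4. Matching integer coefficients to the picture gives p.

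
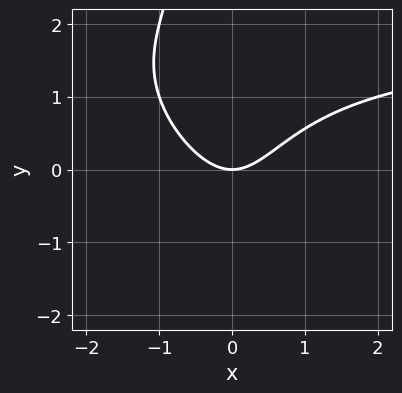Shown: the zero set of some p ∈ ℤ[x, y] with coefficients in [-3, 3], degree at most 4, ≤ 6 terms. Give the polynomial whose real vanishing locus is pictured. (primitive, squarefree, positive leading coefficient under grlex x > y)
x^2*y + x*y^2 - 2*x^2 + 2*y

(a) Degree: a generic line meets the curve in up to 3 points, so deg p = 3.
(b) From the axis intercepts and sections: it crosses the y-axis at the gridline y = 0; one x-axis crossing is at x = 0.
(c) Putting this together gives p.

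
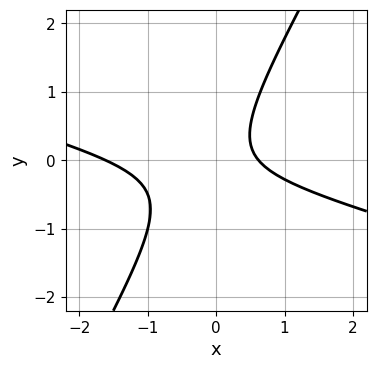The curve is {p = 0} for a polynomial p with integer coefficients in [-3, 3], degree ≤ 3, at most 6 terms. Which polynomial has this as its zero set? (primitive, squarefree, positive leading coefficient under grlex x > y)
Degree: no degree-1 curve has this shape, so deg p = 2.
From the axis intercepts and sections: no y-intercept at any integer in the box.
Putting this together gives p.

x^2 + 3*x*y - 2*y^2 + x - 1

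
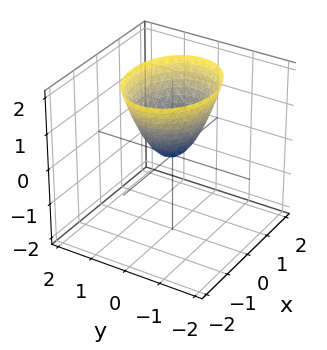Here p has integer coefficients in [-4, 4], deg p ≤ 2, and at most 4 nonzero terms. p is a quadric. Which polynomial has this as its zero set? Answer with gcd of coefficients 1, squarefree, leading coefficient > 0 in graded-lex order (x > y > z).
(a) The degree is 2 — a single bowl opening along one axis; a quadric.
(b) Symmetries: mirror symmetry y ↦ −y ⇒ only even powers of y; it's symmetric under x → −x, forcing even powers of x.
(c) Reading off the gridlines: it meets the x-axis at x = 0 (among the integer gridlines); one y-axis crossing is at y = 0; one z-axis crossing is at z = 0.
(d) Fitting integer coefficients to these (and the overall shape) gives p.

2*x^2 + 3*y^2 - 2*z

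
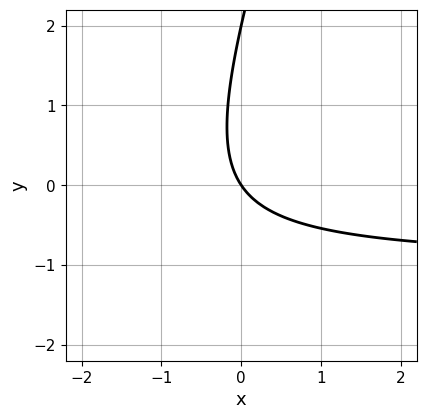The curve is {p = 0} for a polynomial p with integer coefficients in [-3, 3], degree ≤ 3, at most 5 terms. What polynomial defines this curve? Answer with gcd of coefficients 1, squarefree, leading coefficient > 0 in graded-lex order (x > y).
3*x*y - y^2 + 3*x + 2*y

1. The degree is 2 — the shape is more complex than any degree-1 curve.
2. From the axis intercepts and sections: it crosses the x-axis at the gridline x = 0; among the integer gridlines, it crosses the y-axis at y ∈ {0, 2}.
3. Assembling these constraints gives the stated polynomial.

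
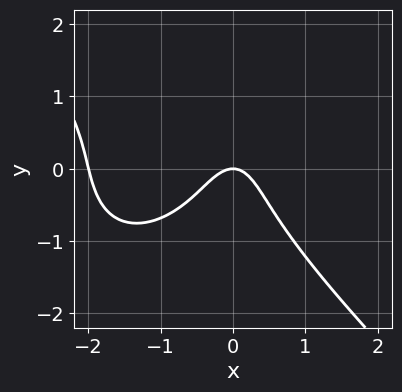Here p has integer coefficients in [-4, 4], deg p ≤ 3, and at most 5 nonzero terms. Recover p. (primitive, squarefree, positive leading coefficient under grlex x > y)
x^3 + y^3 + 2*x^2 + y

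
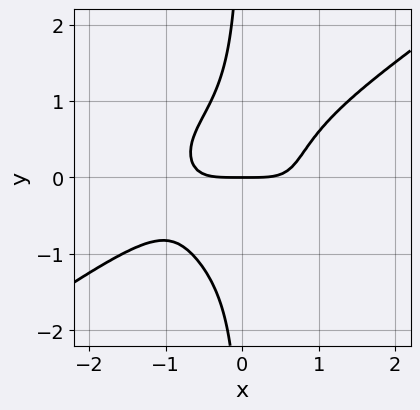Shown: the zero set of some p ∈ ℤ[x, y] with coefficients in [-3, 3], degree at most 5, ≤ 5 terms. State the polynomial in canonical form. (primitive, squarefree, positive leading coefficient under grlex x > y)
x^4 - 3*x*y^3 + 2*x^2*y - x*y^2 - 2*y

1. The degree is 4 — the shape is more complex than any degree-3 curve.
2. Reading off the gridlines: it crosses the y-axis at the gridline y = 0; it meets the x-axis at x = 0 (among the integer gridlines).
3. Fitting integer coefficients to these (and the overall shape) gives p.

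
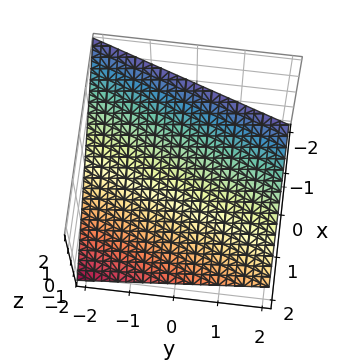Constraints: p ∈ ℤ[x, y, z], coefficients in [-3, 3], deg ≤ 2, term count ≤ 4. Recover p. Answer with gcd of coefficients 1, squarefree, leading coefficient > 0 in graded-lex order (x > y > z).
3*x - y + 3*z - 2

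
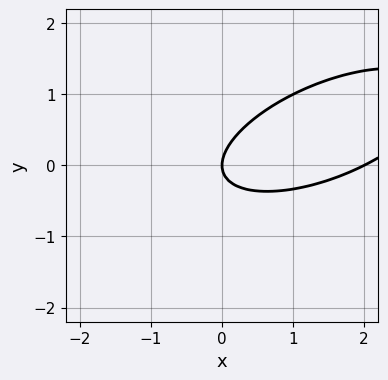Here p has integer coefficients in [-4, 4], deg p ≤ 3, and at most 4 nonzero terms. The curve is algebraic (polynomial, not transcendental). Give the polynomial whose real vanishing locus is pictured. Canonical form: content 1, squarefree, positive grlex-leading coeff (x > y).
x^2 - 2*x*y + 3*y^2 - 2*x

First, the degree is 2 — no degree-1 curve has this shape.
Then, checking where it meets the axes: the x-axis gridline crossings are at x ∈ {0, 2}; it crosses the y-axis at the gridline y = 0.
Finally, together with the visible shape, these determine p as stated.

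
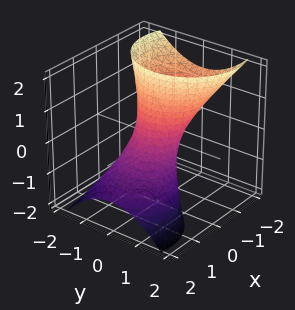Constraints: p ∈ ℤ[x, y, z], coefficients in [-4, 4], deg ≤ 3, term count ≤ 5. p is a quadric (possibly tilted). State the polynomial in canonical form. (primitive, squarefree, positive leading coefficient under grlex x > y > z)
2*x^2 + 3*x*z + 2*y^2 - 1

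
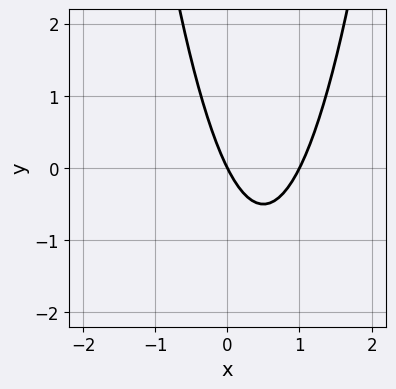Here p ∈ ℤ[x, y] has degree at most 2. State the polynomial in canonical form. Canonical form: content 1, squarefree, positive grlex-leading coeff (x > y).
(a) Degree: no degree-1 curve has this shape, so deg p = 2.
(b) From the visible intercepts: the x-axis gridline crossings are at x ∈ {0, 1}; one y-axis crossing is at y = 0.
(c) These observations pin down the coefficients.

2*x^2 - 2*x - y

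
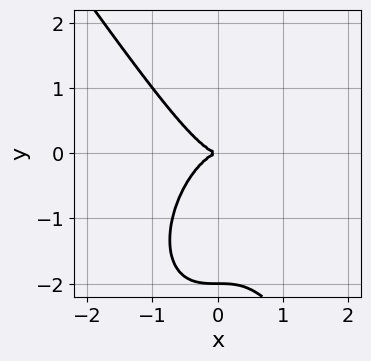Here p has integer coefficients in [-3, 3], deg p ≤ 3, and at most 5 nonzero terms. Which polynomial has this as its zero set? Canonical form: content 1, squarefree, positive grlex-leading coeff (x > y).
3*x^3 + y^3 + 2*y^2

deg p = 3. The shape is more complex than any degree-2 curve.
From the visible intercepts: it crosses the x-axis at the gridline x = 0; among the integer gridlines, it crosses the y-axis at y ∈ {-2, 0}.
The integer polynomial consistent with all of this is the stated p.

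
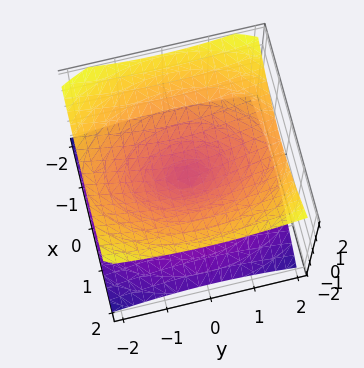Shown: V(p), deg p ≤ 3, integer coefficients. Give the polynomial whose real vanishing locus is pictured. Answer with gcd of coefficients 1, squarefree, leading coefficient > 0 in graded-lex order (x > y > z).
2*x^2 + y^2 - 3*z^2

The degree is 2 — a double cone through the origin; a quadric.
Symmetries: it's symmetric under y → −y, forcing even powers of y; the z ↦ −z reflection is a symmetry, so z appears only in even powers; it's symmetric under x → −x, forcing even powers of x.
Checking where it meets the axes: one y-axis crossing is at y = 0; it meets the z-axis at z = 0 (among the integer gridlines).
The integer polynomial consistent with all of this is the stated p.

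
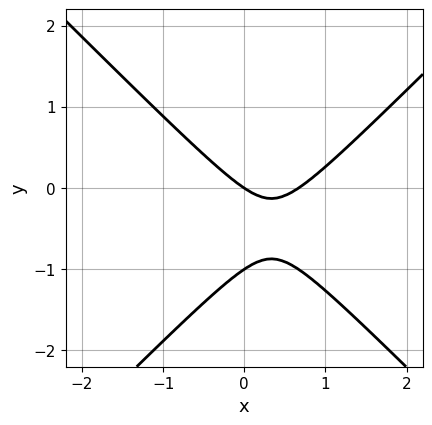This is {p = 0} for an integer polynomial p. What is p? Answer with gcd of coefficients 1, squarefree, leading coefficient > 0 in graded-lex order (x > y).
deg p = 2. A generic line meets the curve in up to 2 points.
Observable constraints: it meets the x-axis at x = 0 (among the integer gridlines); the y-axis gridline crossings are at y ∈ {-1, 0}.
Putting this together gives p.

3*x^2 - 3*y^2 - 2*x - 3*y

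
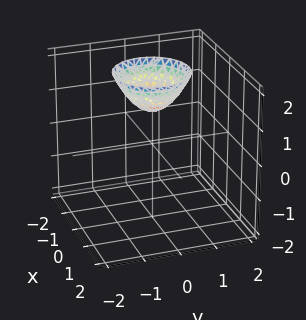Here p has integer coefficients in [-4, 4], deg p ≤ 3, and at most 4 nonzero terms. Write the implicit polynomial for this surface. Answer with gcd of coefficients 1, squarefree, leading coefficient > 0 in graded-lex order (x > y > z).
x^2 + y^2 - z + 1

(a) The degree is 2 — no degree-1 surface has this shape.
(b) Symmetries: every cross-section ⟂ z is a circle, so x, y appear only via x² + y².
(c) Against the integer gridlines: it misses every integer gridline on the x-axis; the surface avoids every integer y-axis point in the box; one z-axis crossing is at z = 1.
(d) Fitting integer coefficients to these (and the overall shape) gives p.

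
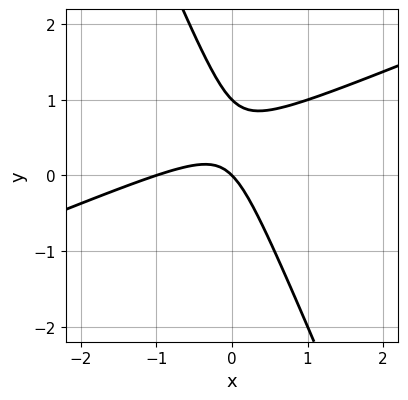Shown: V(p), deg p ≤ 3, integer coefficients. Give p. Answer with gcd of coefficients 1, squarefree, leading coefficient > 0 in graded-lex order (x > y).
First, degree: a generic line meets the curve in up to 2 points, so deg p = 2.
Next, checking where it meets the axes: the y-axis gridline crossings are at y ∈ {0, 1}; among the integer gridlines, it crosses the x-axis at x ∈ {-1, 0}.
Finally, fitting integer coefficients to these (and the overall shape) gives p.

x^2 - 2*x*y - y^2 + x + y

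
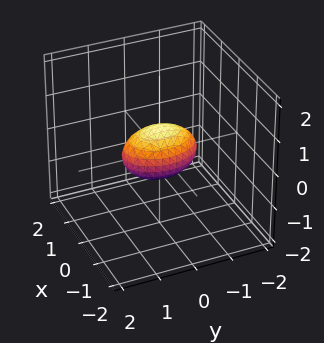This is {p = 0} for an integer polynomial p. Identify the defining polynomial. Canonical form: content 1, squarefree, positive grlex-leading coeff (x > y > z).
(a) Degree: a closed, bounded, convex surface; a quadric, so deg p = 2.
(b) Symmetries: the x ↦ −x reflection is a symmetry, so x appears only in even powers; mirror symmetry y ↦ −y ⇒ only even powers of y; mirror symmetry z ↦ −z ⇒ only even powers of z.
(c) Checking where it meets the axes: among the integer gridlines, it crosses the y-axis at y ∈ {-1, 1}.
(d) Matching integer coefficients to the picture gives p.

2*x^2 + y^2 + 2*z^2 - 1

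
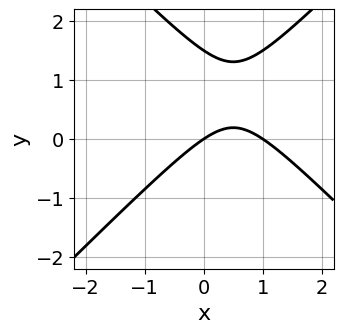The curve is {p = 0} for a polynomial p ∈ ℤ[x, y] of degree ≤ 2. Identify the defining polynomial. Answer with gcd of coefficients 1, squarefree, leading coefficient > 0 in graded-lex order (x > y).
1. Degree: the shape is more complex than any degree-1 curve, so deg p = 2.
2. Reading off the gridlines: it meets the y-axis at y = 0 (among the integer gridlines); among the integer gridlines, it crosses the x-axis at x ∈ {0, 1}.
3. The integer polynomial consistent with all of this is the stated p.

2*x^2 - 2*y^2 - 2*x + 3*y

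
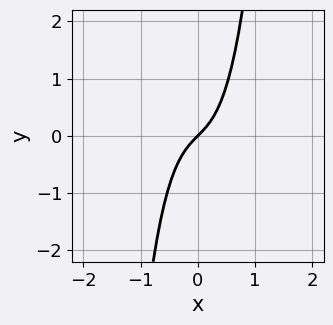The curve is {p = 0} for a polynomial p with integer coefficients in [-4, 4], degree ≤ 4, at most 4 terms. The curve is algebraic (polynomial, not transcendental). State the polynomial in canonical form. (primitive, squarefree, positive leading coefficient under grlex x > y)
First, the degree is 3 — a generic line meets the curve in up to 3 points.
Then, from the visible intercepts: it meets the x-axis at x = 0 (among the integer gridlines); one y-axis crossing is at y = 0.
Finally, matching integer coefficients to the picture gives p.

3*x^3 + x - y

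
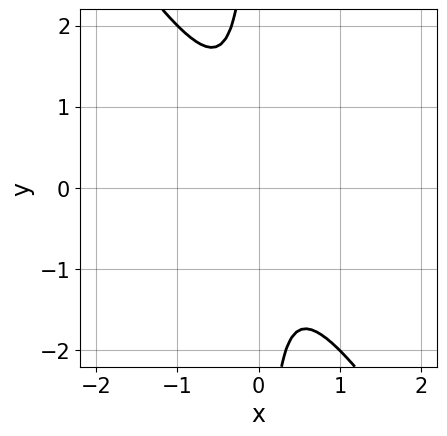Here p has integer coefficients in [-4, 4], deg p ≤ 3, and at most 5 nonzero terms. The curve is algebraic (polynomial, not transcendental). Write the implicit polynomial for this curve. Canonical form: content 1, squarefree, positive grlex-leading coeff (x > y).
Degree: the shape is more complex than any degree-1 curve, so deg p = 2.
Checking where it meets the axes: the curve avoids every integer y-axis point in the box; it misses every integer gridline on the x-axis.
Assembling these constraints gives the stated polynomial.

3*x^2 + 2*x*y + 1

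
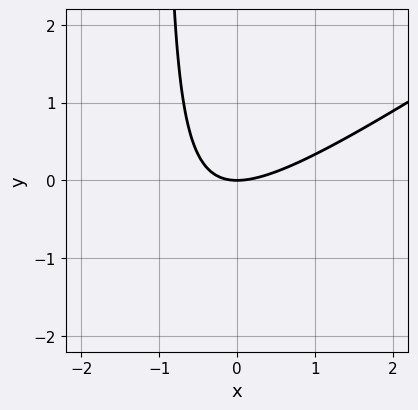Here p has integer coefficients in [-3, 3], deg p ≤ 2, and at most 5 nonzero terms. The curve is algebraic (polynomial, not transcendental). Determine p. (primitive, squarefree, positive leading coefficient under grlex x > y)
First, the degree is 2 — the shape is more complex than any degree-1 curve.
Next, checking where it meets the axes: it crosses the y-axis at the gridline y = 0; it meets the x-axis at x = 0 (among the integer gridlines).
Finally, solving for integer coefficients yields p as stated.

2*x^2 - 3*x*y - 3*y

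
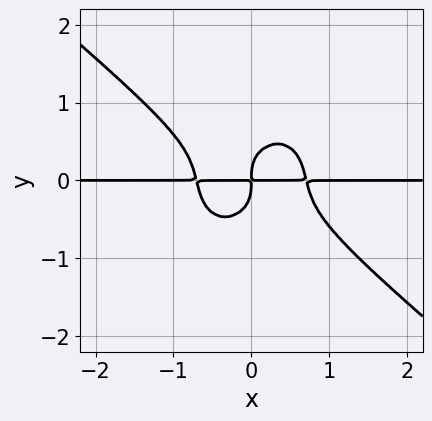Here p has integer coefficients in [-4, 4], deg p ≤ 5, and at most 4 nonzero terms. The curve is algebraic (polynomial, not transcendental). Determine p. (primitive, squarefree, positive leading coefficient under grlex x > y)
2*x^3*y + x^2*y^2 + 2*y^4 - x*y

(a) Degree: the shape is more complex than any degree-3 curve, so deg p = 4.
(b) Checking where it meets the axes: every point of the x-axis in the box is on the curve.
(c) Matching integer coefficients to the picture gives p.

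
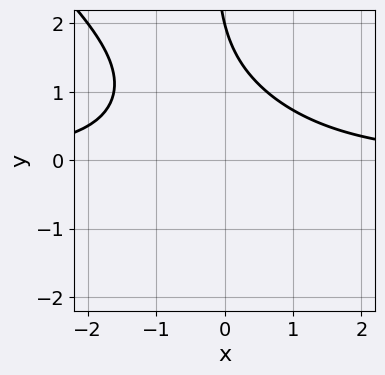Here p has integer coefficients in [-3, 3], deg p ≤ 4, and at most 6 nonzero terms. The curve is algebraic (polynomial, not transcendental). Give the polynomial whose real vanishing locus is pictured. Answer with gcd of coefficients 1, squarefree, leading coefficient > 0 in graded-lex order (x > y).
x^2*y + x*y^2 + y - 2

(a) The degree is 3 — no degree-2 curve has this shape.
(b) Reading off the gridlines: it crosses the y-axis at the gridline y = 2; no x-intercept at any integer in the box.
(c) Fitting integer coefficients to these (and the overall shape) gives p.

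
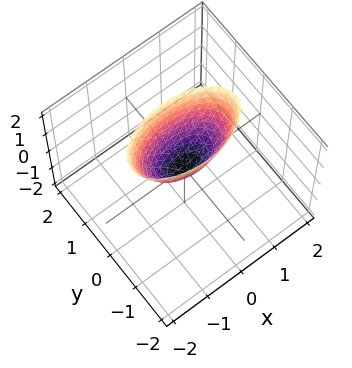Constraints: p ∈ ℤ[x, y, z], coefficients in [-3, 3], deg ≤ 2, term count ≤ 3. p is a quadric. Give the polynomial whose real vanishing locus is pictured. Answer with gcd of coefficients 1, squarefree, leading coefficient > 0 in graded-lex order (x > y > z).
x^2 + 3*y^2 - z

deg p = 2.
Symmetries: mirror symmetry y ↦ −y ⇒ only even powers of y; the x ↦ −x reflection is a symmetry, so x appears only in even powers.
Reading off the gridlines: it meets the y-axis at y = 0 (among the integer gridlines); it crosses the z-axis at the gridline z = 0; it crosses the x-axis at the gridline x = 0.
Putting this together gives p.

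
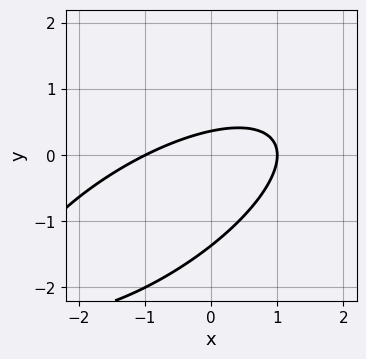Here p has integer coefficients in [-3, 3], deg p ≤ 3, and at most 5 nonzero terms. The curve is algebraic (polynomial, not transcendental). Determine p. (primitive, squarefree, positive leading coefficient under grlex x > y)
x^2 - 2*x*y + 2*y^2 + 2*y - 1

First, the degree is 2 — a generic line meets the curve in up to 2 points.
Then, from the axis intercepts and sections: among the integer gridlines, it crosses the x-axis at x ∈ {-1, 1}.
Finally, together with the visible shape, these determine p as stated.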